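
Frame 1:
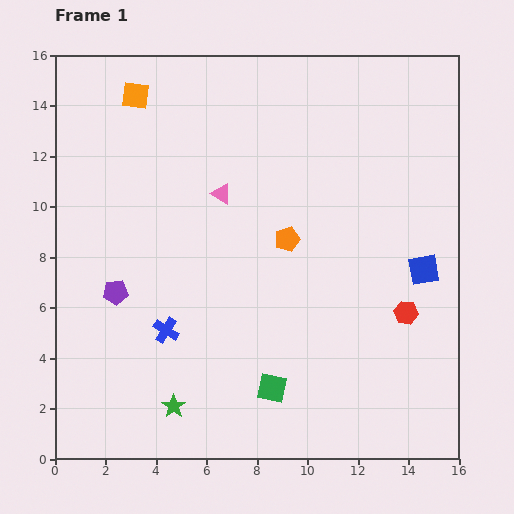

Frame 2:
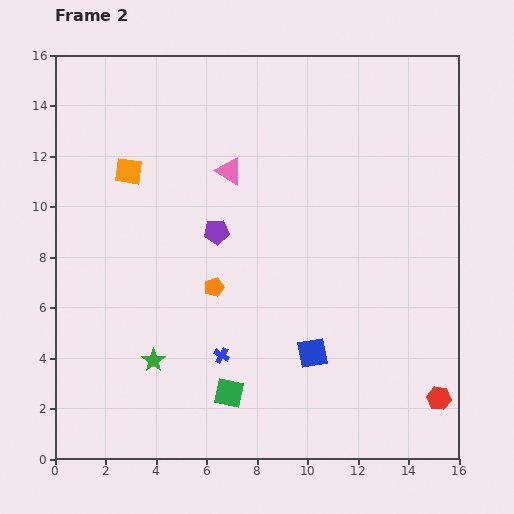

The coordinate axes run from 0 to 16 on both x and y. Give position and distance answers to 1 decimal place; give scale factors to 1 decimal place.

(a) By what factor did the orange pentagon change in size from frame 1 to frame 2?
0.8×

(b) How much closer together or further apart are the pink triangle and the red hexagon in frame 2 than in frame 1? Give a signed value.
+3.5

Distance in frame 1: 8.7. Distance in frame 2: 12.2.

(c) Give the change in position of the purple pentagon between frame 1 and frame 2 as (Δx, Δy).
(4.0, 2.4)

The purple pentagon was at (2.4, 6.6) in frame 1 and (6.4, 9.0) in frame 2.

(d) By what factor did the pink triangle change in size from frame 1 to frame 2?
1.4×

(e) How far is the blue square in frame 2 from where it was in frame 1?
5.5

The blue square moved from (14.6, 7.5) to (10.2, 4.2), a distance of √(4.4² + 3.3²) ≈ 5.5.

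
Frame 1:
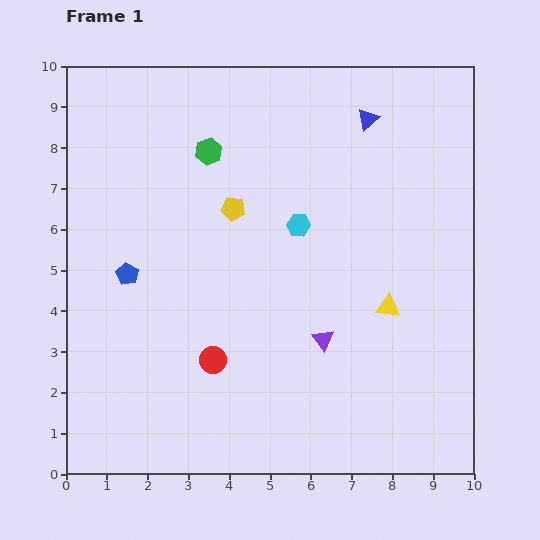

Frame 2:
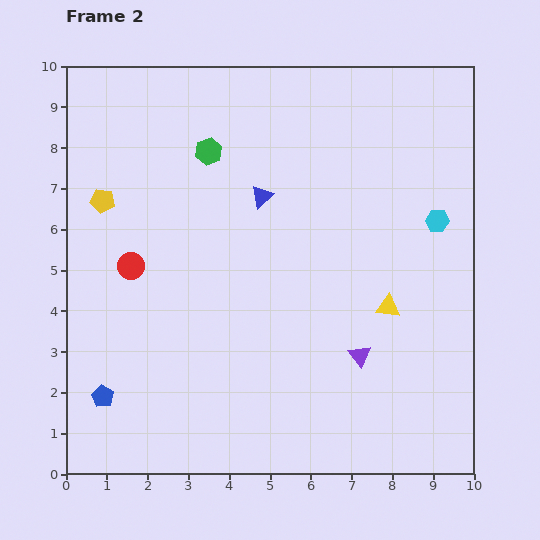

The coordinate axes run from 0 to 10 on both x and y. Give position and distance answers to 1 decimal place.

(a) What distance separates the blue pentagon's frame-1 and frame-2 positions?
3.1

The blue pentagon moved from (1.5, 4.9) to (0.9, 1.9), a distance of √(0.6² + 3.0²) ≈ 3.1.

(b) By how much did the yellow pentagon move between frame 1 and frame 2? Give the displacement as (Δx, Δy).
(-3.2, 0.2)

The yellow pentagon was at (4.1, 6.5) in frame 1 and (0.9, 6.7) in frame 2.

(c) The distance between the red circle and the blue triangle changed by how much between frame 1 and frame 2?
-3.4

Distance in frame 1: 7.0. Distance in frame 2: 3.6.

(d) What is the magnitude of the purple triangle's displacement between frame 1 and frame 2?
1.0

The purple triangle moved from (6.3, 3.3) to (7.2, 2.9), a distance of √(0.9² + 0.4²) ≈ 1.0.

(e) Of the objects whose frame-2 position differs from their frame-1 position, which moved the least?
the purple triangle

(moved 1.0)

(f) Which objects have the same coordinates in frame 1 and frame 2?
the yellow triangle, the green hexagon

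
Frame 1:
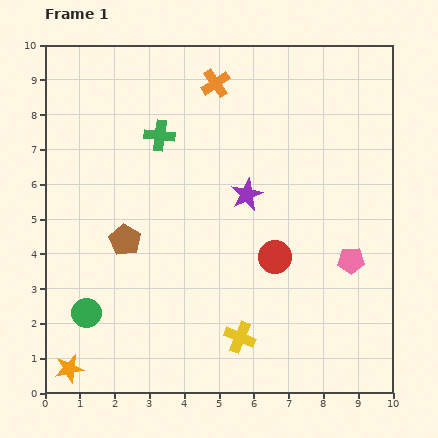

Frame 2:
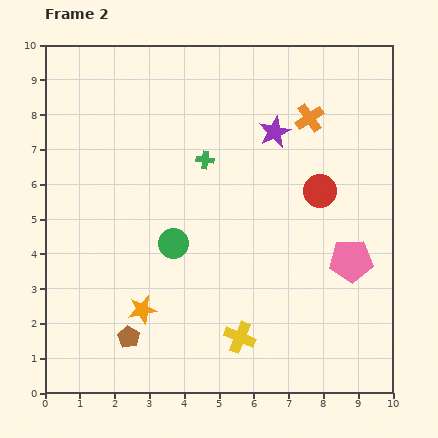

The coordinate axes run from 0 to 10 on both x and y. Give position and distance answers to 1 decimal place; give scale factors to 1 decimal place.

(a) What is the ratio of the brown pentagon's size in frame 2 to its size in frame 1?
0.7×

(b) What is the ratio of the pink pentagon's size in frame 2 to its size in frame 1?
1.6×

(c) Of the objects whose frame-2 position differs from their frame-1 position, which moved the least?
the green cross

(moved 1.5)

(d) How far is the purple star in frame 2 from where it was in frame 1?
2.0

The purple star moved from (5.8, 5.7) to (6.6, 7.5), a distance of √(0.8² + 1.8²) ≈ 2.0.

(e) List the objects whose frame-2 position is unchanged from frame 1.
the pink pentagon, the yellow cross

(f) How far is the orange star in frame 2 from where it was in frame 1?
2.7

The orange star moved from (0.7, 0.7) to (2.8, 2.4), a distance of √(2.1² + 1.7²) ≈ 2.7.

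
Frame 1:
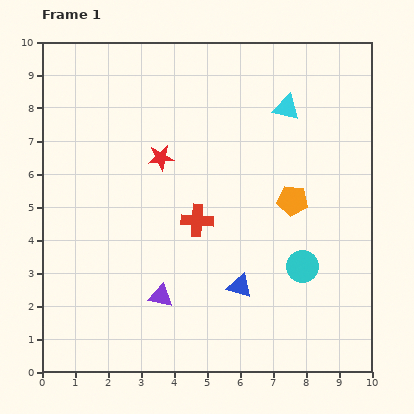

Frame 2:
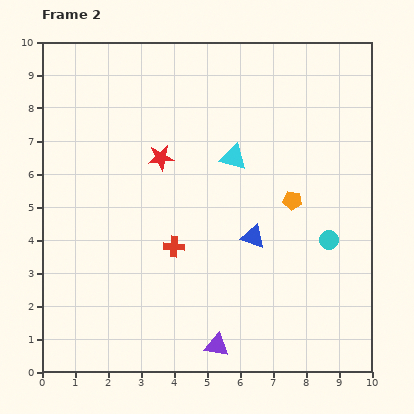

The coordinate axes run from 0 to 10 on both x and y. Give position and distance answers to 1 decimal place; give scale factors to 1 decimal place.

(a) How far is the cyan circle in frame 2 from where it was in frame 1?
1.1

The cyan circle moved from (7.9, 3.2) to (8.7, 4.0), a distance of √(0.8² + 0.8²) ≈ 1.1.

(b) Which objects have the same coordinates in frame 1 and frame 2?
the red star, the orange pentagon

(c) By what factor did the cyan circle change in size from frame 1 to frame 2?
0.6×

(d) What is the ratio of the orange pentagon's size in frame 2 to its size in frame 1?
0.6×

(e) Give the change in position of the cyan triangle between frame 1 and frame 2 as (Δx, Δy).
(-1.6, -1.5)

The cyan triangle was at (7.4, 8.0) in frame 1 and (5.8, 6.5) in frame 2.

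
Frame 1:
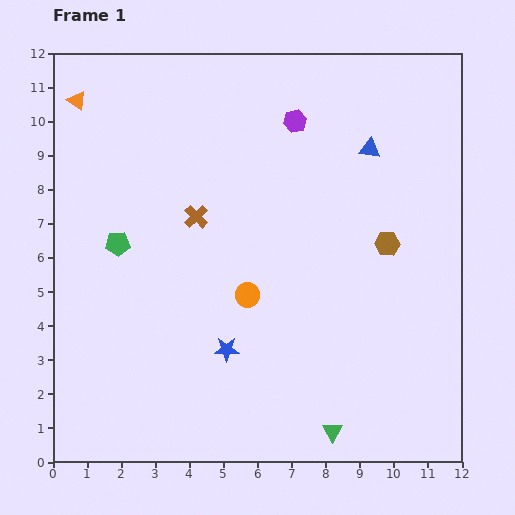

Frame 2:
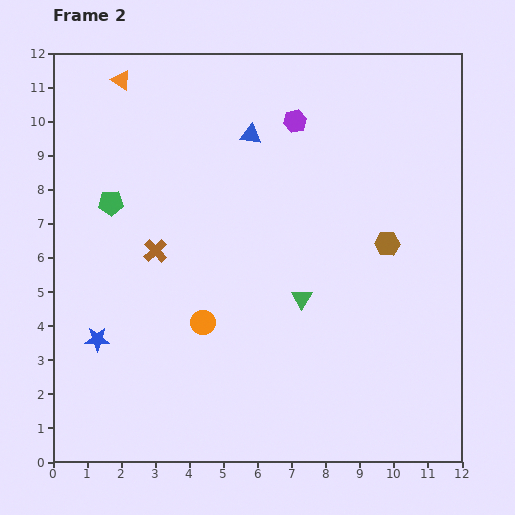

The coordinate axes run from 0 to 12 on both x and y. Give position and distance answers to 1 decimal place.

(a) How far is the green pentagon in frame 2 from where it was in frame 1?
1.2

The green pentagon moved from (1.9, 6.4) to (1.7, 7.6), a distance of √(0.2² + 1.2²) ≈ 1.2.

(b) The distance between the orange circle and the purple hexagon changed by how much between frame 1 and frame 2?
+1.2

Distance in frame 1: 5.3. Distance in frame 2: 6.5.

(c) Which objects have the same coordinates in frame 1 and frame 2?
the brown hexagon, the purple hexagon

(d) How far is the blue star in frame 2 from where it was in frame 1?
3.8

The blue star moved from (5.1, 3.3) to (1.3, 3.6), a distance of √(3.8² + 0.3²) ≈ 3.8.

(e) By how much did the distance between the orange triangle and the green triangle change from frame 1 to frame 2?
-4.0

Distance in frame 1: 12.3. Distance in frame 2: 8.3.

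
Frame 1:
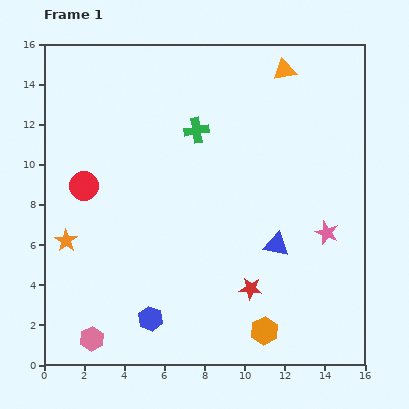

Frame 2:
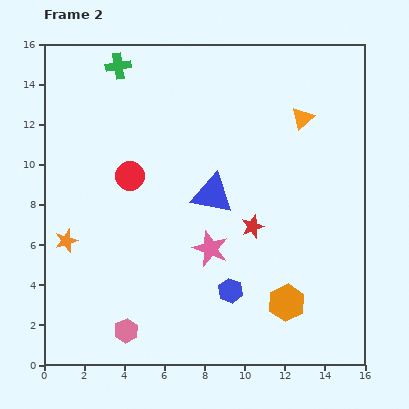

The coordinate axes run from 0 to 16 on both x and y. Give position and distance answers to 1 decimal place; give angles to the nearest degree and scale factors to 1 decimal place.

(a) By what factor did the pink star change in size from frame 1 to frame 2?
1.5×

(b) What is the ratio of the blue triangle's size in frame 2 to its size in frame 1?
1.7×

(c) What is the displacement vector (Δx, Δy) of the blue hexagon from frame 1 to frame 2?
(4.0, 1.4)

The blue hexagon was at (5.3, 2.3) in frame 1 and (9.3, 3.7) in frame 2.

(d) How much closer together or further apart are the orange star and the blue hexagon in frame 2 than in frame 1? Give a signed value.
+2.9

Distance in frame 1: 5.7. Distance in frame 2: 8.6.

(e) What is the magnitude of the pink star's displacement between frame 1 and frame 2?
5.9

The pink star moved from (14.1, 6.6) to (8.3, 5.8), a distance of √(5.8² + 0.8²) ≈ 5.9.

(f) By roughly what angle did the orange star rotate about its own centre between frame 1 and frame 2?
20° clockwise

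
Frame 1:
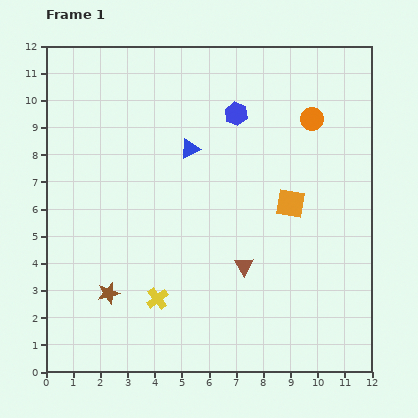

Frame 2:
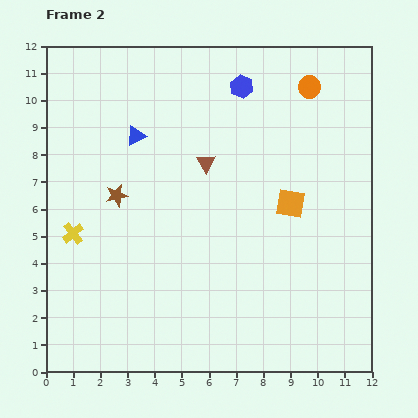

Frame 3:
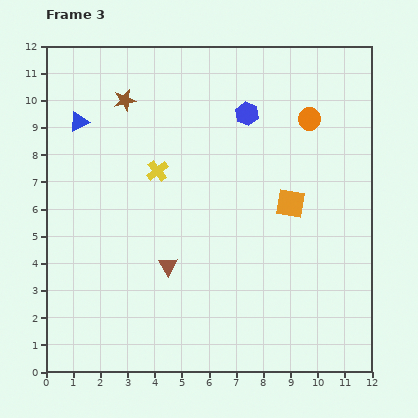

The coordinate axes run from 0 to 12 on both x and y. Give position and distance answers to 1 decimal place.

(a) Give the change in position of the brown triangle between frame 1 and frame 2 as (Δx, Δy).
(-1.4, 3.8)

The brown triangle was at (7.3, 3.9) in frame 1 and (5.9, 7.7) in frame 2.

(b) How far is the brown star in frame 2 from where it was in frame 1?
3.6

The brown star moved from (2.3, 2.9) to (2.6, 6.5), a distance of √(0.3² + 3.6²) ≈ 3.6.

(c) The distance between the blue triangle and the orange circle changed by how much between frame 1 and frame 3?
+3.9

Distance in frame 1: 4.6. Distance in frame 3: 8.5.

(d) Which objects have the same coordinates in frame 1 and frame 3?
the orange square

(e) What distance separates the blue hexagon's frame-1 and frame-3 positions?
0.4

The blue hexagon moved from (7.0, 9.5) to (7.4, 9.5), a distance of √(0.4² + 0.0²) ≈ 0.4.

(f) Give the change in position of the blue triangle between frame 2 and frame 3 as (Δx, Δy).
(-2.1, 0.5)

The blue triangle was at (3.3, 8.7) in frame 2 and (1.2, 9.2) in frame 3.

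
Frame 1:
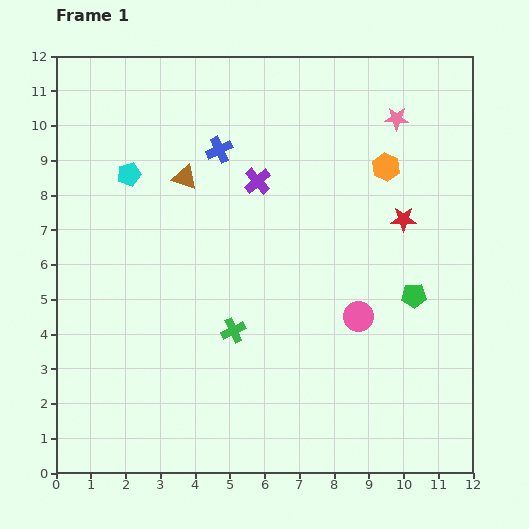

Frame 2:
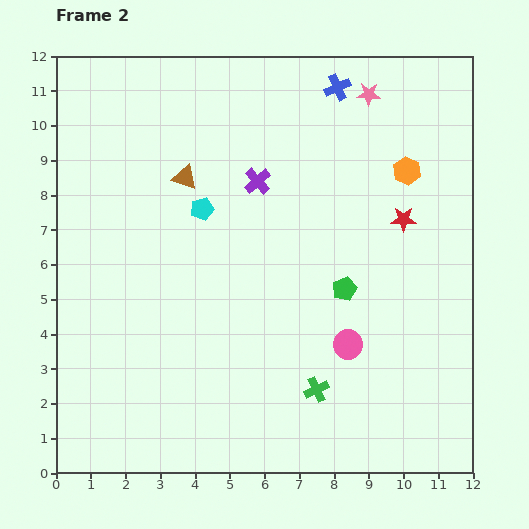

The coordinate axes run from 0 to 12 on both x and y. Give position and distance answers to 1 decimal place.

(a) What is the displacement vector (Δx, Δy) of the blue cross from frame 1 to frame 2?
(3.4, 1.8)

The blue cross was at (4.7, 9.3) in frame 1 and (8.1, 11.1) in frame 2.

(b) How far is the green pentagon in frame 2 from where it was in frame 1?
2.0

The green pentagon moved from (10.3, 5.1) to (8.3, 5.3), a distance of √(2.0² + 0.2²) ≈ 2.0.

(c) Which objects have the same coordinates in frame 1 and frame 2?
the brown triangle, the purple cross, the red star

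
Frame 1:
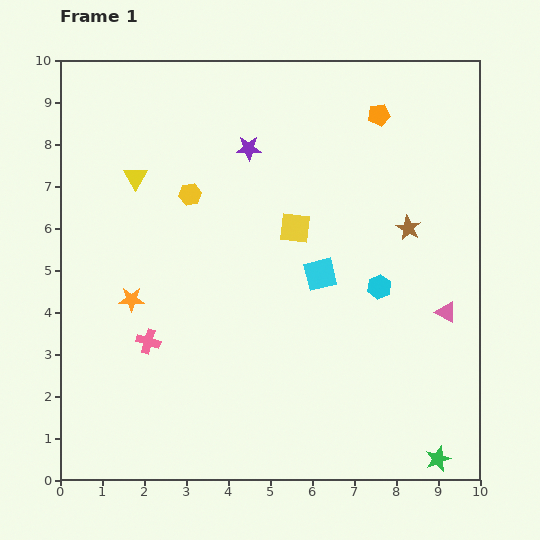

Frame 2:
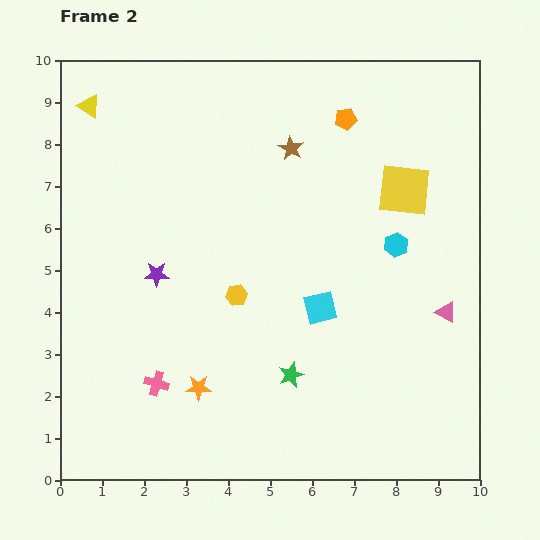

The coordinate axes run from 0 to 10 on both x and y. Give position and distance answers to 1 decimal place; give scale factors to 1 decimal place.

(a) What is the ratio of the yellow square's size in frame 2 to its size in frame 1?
1.7×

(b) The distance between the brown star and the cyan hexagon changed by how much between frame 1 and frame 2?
+1.8

Distance in frame 1: 1.6. Distance in frame 2: 3.4.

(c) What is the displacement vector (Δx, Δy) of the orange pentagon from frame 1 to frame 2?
(-0.8, -0.1)

The orange pentagon was at (7.6, 8.7) in frame 1 and (6.8, 8.6) in frame 2.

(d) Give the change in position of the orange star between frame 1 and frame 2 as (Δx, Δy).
(1.6, -2.1)

The orange star was at (1.7, 4.3) in frame 1 and (3.3, 2.2) in frame 2.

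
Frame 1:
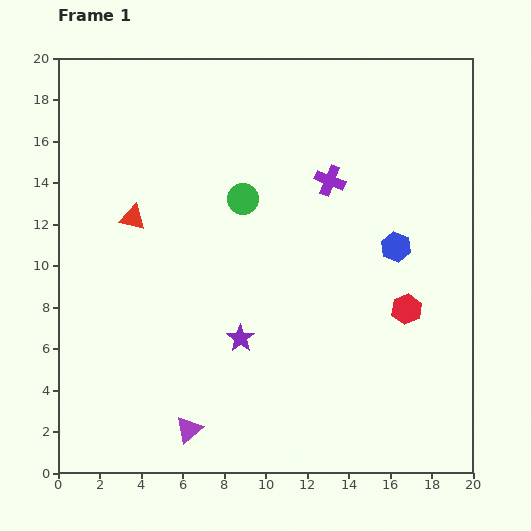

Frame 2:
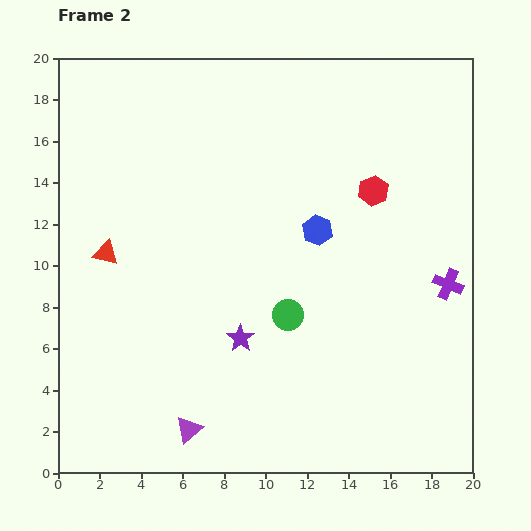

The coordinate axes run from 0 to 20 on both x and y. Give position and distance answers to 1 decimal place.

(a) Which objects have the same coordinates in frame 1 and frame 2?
the purple star, the purple triangle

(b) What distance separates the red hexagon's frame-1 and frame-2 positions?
5.9

The red hexagon moved from (16.8, 7.9) to (15.2, 13.6), a distance of √(1.6² + 5.7²) ≈ 5.9.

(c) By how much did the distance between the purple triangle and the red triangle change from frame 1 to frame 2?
-1.2

Distance in frame 1: 10.6. Distance in frame 2: 9.4.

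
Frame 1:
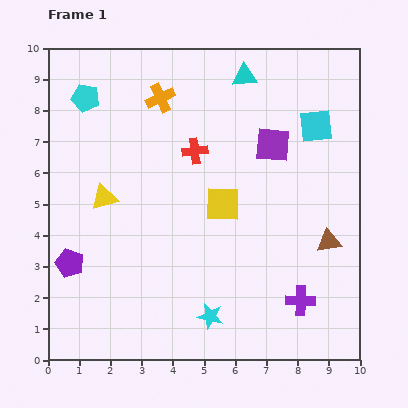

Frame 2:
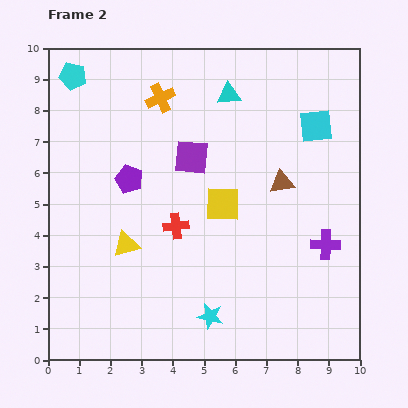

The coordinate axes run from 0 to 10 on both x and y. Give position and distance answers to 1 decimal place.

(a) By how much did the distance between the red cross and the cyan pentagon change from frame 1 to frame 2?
+1.9

Distance in frame 1: 3.9. Distance in frame 2: 5.8.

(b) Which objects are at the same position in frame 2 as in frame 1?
the cyan star, the orange cross, the yellow square, the cyan square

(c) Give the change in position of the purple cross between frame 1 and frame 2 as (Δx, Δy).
(0.8, 1.8)

The purple cross was at (8.1, 1.9) in frame 1 and (8.9, 3.7) in frame 2.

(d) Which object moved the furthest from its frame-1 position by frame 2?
the purple pentagon

(moved 3.3; next 2.6)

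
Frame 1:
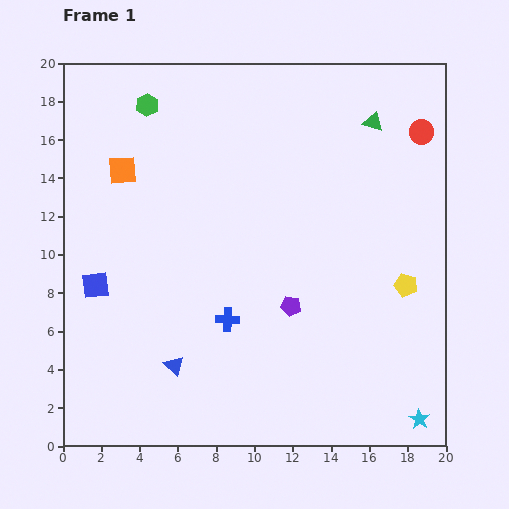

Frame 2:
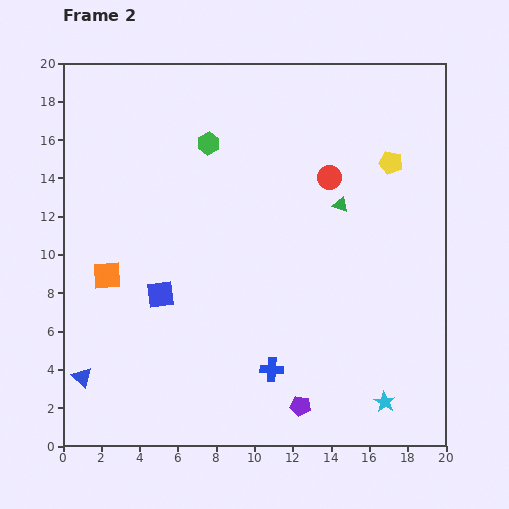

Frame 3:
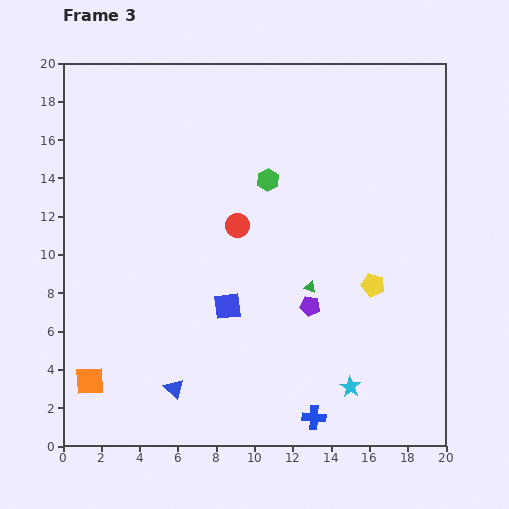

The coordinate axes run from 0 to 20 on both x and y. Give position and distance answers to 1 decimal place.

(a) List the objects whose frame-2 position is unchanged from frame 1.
none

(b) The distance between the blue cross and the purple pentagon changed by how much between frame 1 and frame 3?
+2.4

Distance in frame 1: 3.4. Distance in frame 3: 5.8.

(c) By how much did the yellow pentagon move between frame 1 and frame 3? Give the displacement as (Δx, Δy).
(-1.7, 0.0)

The yellow pentagon was at (17.9, 8.4) in frame 1 and (16.2, 8.4) in frame 3.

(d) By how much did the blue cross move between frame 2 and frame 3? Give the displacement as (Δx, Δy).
(2.2, -2.5)

The blue cross was at (10.9, 4.0) in frame 2 and (13.1, 1.5) in frame 3.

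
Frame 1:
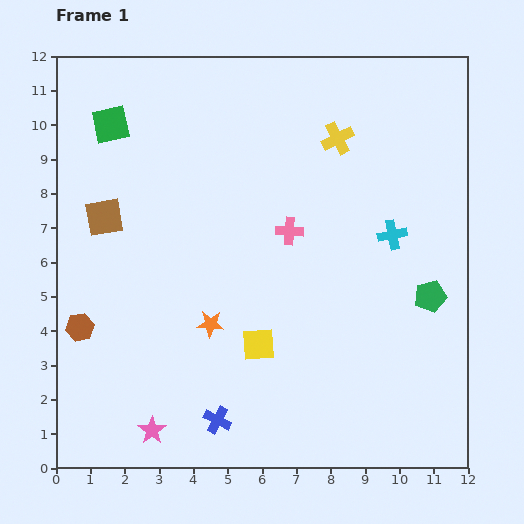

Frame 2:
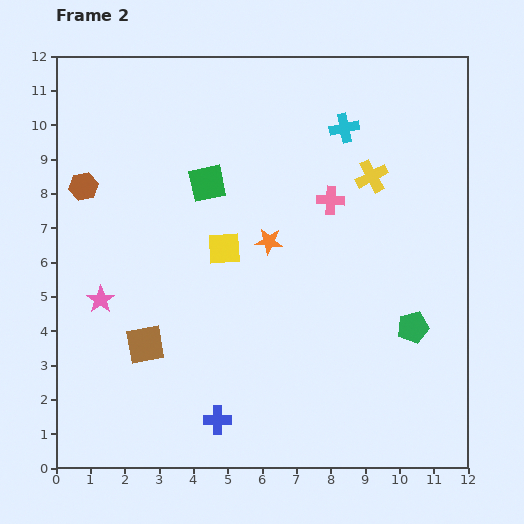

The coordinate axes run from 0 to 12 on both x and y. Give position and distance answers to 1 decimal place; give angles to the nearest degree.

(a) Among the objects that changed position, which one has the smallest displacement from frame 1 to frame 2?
the green pentagon

(moved 1.0)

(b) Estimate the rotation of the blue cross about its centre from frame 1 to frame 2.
27° counter-clockwise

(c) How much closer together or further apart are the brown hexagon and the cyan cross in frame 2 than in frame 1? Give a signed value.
-1.7

Distance in frame 1: 9.5. Distance in frame 2: 7.8.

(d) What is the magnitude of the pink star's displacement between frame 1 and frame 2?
4.1

The pink star moved from (2.8, 1.1) to (1.3, 4.9), a distance of √(1.5² + 3.8²) ≈ 4.1.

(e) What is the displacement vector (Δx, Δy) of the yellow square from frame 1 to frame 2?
(-1.0, 2.8)

The yellow square was at (5.9, 3.6) in frame 1 and (4.9, 6.4) in frame 2.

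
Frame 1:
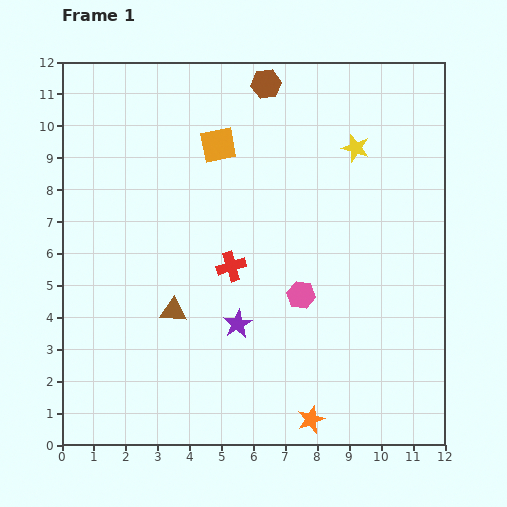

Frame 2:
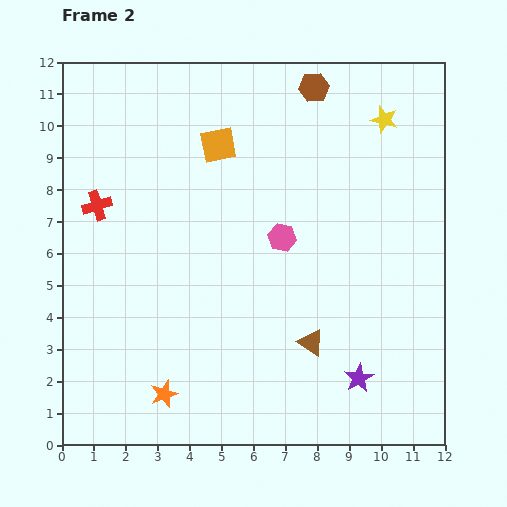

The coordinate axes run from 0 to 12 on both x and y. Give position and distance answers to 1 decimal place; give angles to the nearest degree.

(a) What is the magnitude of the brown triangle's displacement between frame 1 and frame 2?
4.4

The brown triangle moved from (3.5, 4.2) to (7.8, 3.2), a distance of √(4.3² + 1.0²) ≈ 4.4.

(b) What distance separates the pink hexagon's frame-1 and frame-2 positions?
1.9

The pink hexagon moved from (7.5, 4.7) to (6.9, 6.5), a distance of √(0.6² + 1.8²) ≈ 1.9.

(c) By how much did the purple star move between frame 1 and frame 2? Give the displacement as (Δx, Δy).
(3.8, -1.7)

The purple star was at (5.5, 3.8) in frame 1 and (9.3, 2.1) in frame 2.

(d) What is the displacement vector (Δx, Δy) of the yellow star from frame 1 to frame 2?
(0.9, 0.9)

The yellow star was at (9.2, 9.3) in frame 1 and (10.1, 10.2) in frame 2.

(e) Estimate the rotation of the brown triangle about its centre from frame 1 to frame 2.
29° clockwise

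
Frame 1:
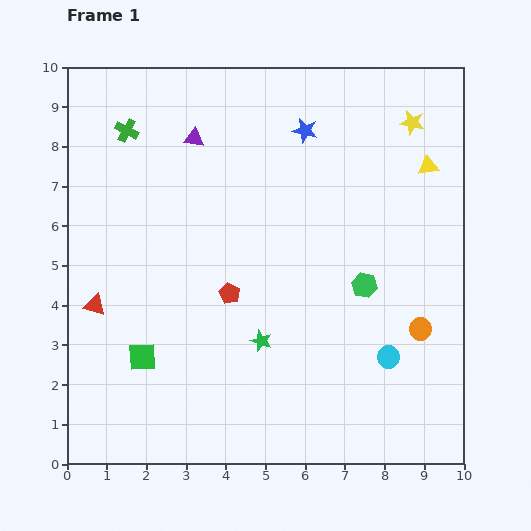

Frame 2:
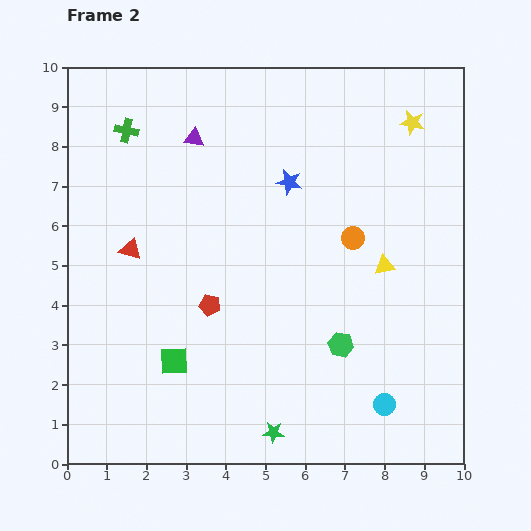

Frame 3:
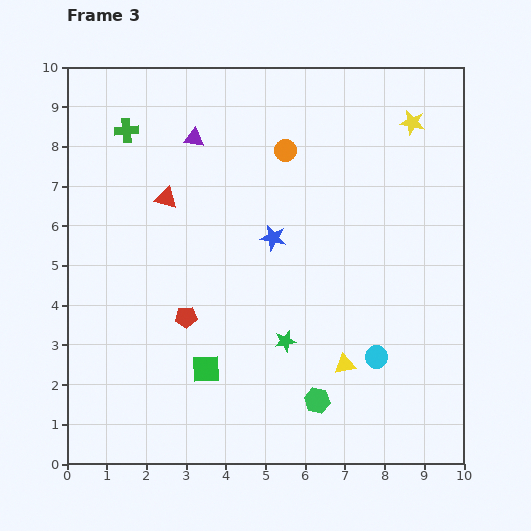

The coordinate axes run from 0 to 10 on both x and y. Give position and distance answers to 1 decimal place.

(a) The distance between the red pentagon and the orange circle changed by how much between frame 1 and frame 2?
-0.9

Distance in frame 1: 4.9. Distance in frame 2: 4.0.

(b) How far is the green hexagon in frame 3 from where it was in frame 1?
3.1

The green hexagon moved from (7.5, 4.5) to (6.3, 1.6), a distance of √(1.2² + 2.9²) ≈ 3.1.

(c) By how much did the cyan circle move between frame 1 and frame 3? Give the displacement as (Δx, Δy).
(-0.3, 0.0)

The cyan circle was at (8.1, 2.7) in frame 1 and (7.8, 2.7) in frame 3.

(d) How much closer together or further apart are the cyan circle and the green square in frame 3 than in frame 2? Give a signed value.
-1.1

Distance in frame 2: 5.4. Distance in frame 3: 4.3.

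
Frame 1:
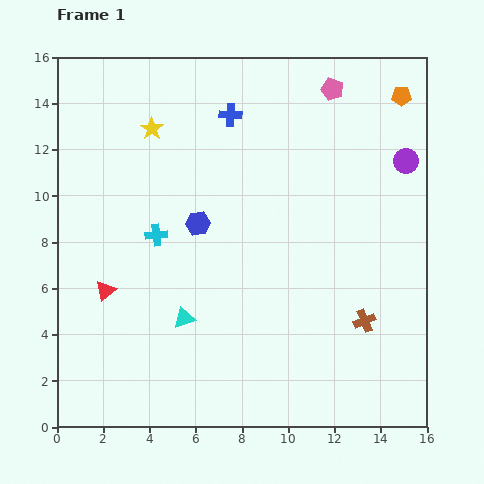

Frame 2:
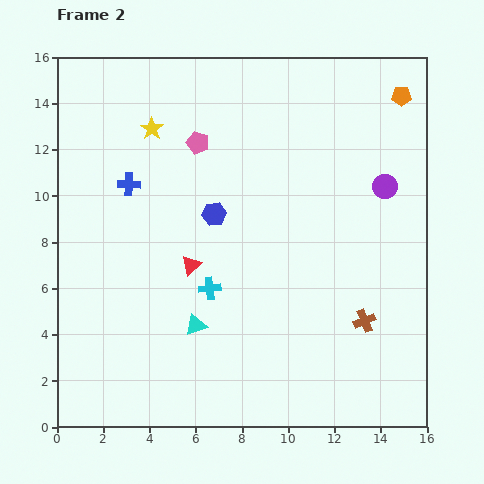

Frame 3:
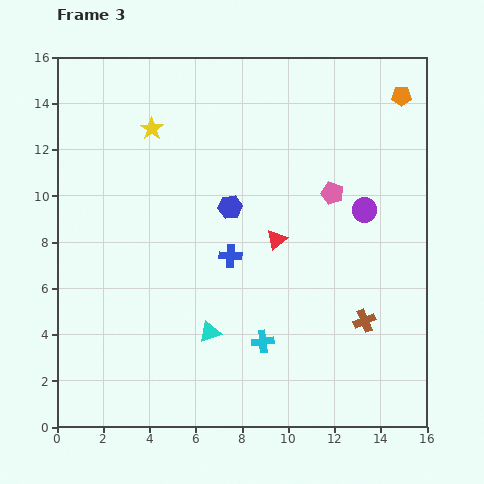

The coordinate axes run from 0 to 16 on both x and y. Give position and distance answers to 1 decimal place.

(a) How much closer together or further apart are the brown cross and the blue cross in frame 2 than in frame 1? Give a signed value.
+1.2

Distance in frame 1: 10.6. Distance in frame 2: 11.8.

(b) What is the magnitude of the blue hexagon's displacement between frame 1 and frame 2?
0.8

The blue hexagon moved from (6.1, 8.8) to (6.8, 9.2), a distance of √(0.7² + 0.4²) ≈ 0.8.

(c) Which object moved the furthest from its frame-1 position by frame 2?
the pink pentagon

(moved 6.2; next 5.3)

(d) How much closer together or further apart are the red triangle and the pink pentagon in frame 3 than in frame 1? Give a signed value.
-10.0

Distance in frame 1: 13.1. Distance in frame 3: 3.1.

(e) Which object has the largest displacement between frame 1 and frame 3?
the red triangle

(moved 7.7; next 6.5)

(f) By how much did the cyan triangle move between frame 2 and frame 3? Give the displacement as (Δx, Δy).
(0.6, -0.3)

The cyan triangle was at (6.0, 4.4) in frame 2 and (6.6, 4.1) in frame 3.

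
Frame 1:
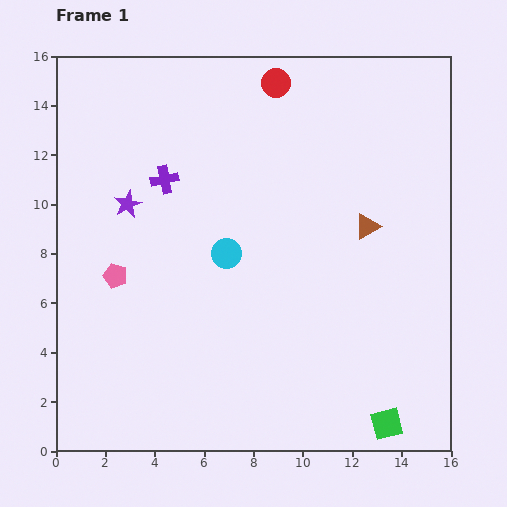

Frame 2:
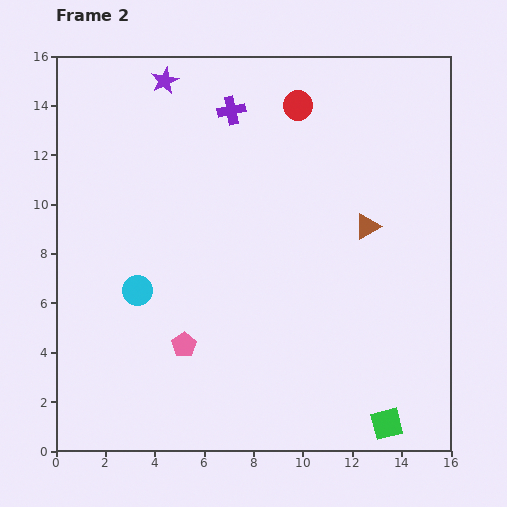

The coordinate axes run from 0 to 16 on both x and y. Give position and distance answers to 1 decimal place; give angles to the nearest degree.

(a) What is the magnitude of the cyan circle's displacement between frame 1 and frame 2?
3.9

The cyan circle moved from (6.9, 8.0) to (3.3, 6.5), a distance of √(3.6² + 1.5²) ≈ 3.9.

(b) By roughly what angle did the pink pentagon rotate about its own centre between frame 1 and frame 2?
20° clockwise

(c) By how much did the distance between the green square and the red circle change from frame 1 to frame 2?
-1.1

Distance in frame 1: 14.5. Distance in frame 2: 13.4.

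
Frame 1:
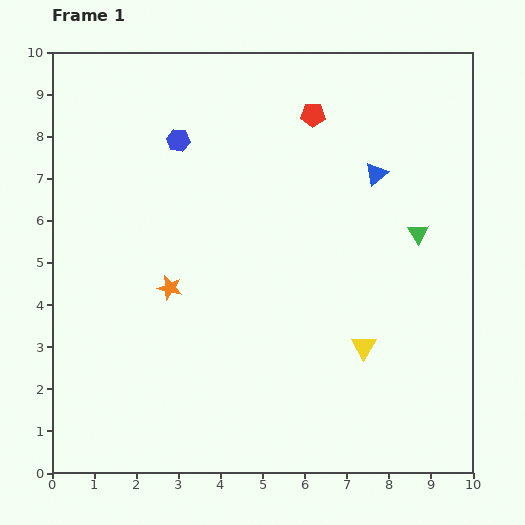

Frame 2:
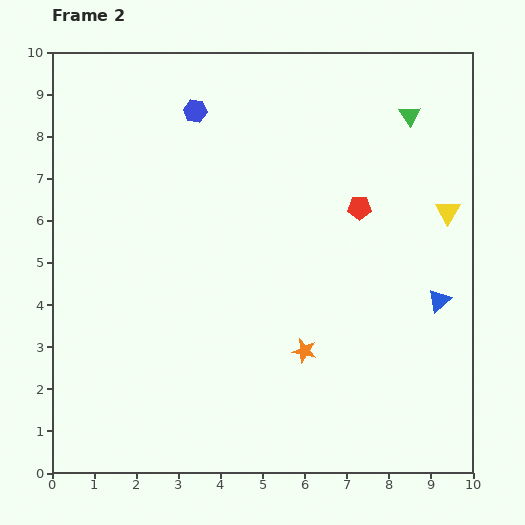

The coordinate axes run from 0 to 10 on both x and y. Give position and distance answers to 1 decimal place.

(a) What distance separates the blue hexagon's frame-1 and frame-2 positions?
0.8

The blue hexagon moved from (3.0, 7.9) to (3.4, 8.6), a distance of √(0.4² + 0.7²) ≈ 0.8.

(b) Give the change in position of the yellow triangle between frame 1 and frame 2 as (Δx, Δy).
(2.0, 3.2)

The yellow triangle was at (7.4, 3.0) in frame 1 and (9.4, 6.2) in frame 2.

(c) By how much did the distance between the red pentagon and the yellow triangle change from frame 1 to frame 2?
-3.5

Distance in frame 1: 5.6. Distance in frame 2: 2.1.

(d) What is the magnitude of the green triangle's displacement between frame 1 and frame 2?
2.8

The green triangle moved from (8.7, 5.7) to (8.5, 8.5), a distance of √(0.2² + 2.8²) ≈ 2.8.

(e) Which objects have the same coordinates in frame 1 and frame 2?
none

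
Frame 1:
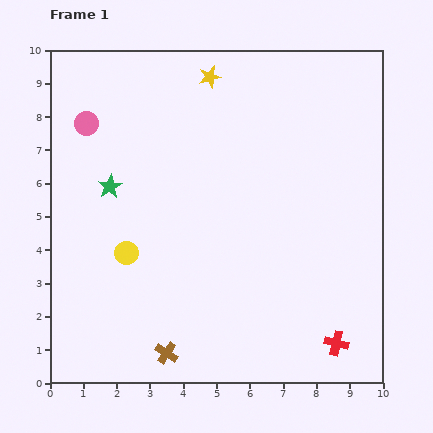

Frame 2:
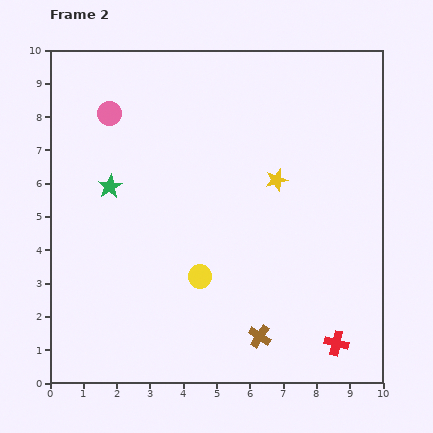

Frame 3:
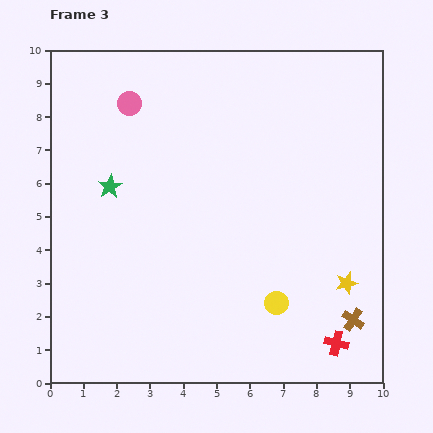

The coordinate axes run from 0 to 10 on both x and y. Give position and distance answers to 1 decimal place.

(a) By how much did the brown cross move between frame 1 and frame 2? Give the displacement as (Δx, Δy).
(2.8, 0.5)

The brown cross was at (3.5, 0.9) in frame 1 and (6.3, 1.4) in frame 2.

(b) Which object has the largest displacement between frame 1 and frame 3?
the yellow star

(moved 7.4; next 5.7)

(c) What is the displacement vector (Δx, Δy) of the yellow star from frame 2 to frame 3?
(2.1, -3.1)

The yellow star was at (6.8, 6.1) in frame 2 and (8.9, 3.0) in frame 3.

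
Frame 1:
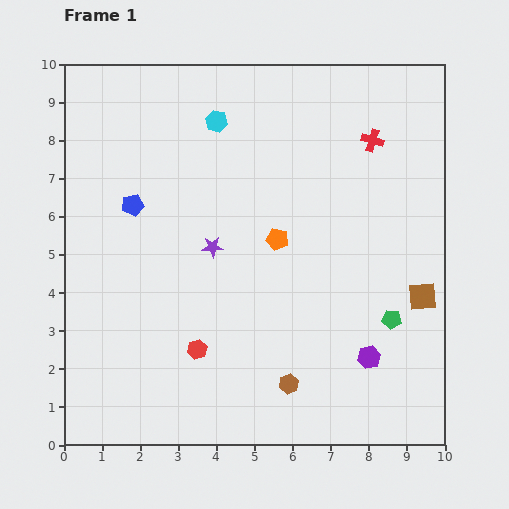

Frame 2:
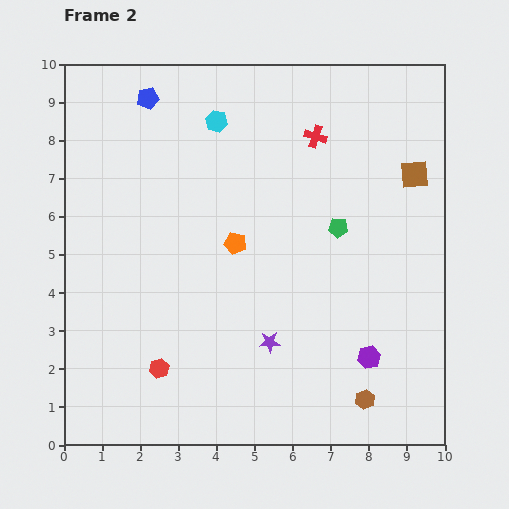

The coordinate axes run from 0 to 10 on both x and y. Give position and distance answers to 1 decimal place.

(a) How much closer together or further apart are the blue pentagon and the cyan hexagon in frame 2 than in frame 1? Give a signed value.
-1.2

Distance in frame 1: 3.1. Distance in frame 2: 1.9.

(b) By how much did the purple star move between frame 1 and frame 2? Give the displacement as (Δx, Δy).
(1.5, -2.5)

The purple star was at (3.9, 5.2) in frame 1 and (5.4, 2.7) in frame 2.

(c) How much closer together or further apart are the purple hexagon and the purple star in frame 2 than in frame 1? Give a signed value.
-2.4

Distance in frame 1: 5.0. Distance in frame 2: 2.6.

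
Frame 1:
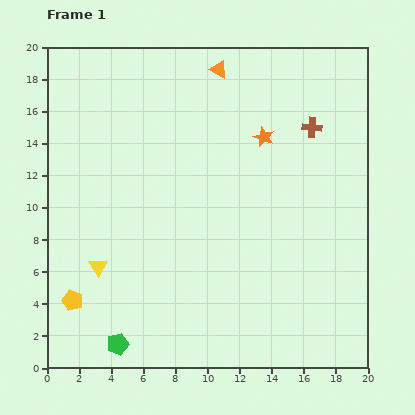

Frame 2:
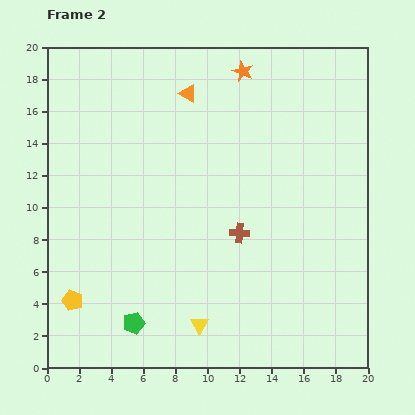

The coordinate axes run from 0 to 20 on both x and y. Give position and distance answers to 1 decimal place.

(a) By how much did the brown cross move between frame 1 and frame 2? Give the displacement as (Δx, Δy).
(-4.5, -6.6)

The brown cross was at (16.5, 15.0) in frame 1 and (12.0, 8.4) in frame 2.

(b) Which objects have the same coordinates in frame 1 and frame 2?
the yellow pentagon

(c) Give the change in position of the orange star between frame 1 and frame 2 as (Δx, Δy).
(-1.3, 4.1)

The orange star was at (13.5, 14.4) in frame 1 and (12.2, 18.5) in frame 2.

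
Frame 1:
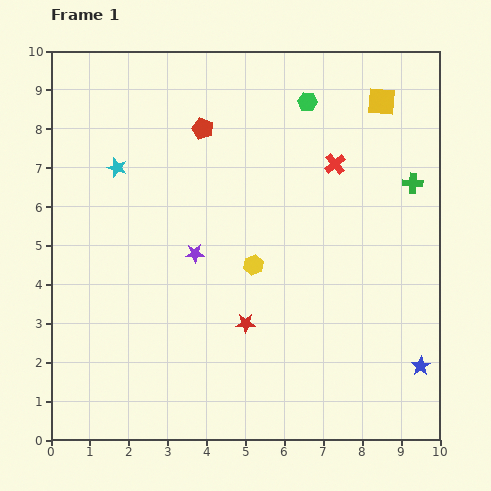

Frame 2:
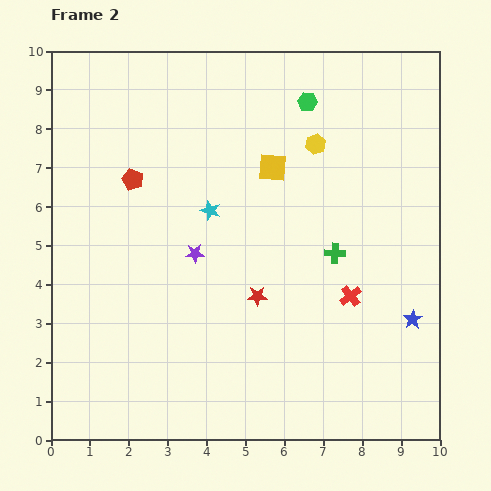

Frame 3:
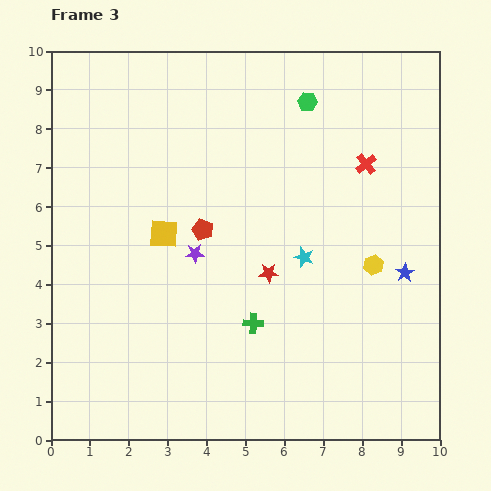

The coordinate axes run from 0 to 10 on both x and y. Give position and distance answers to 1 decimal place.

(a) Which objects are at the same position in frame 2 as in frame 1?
the green hexagon, the purple star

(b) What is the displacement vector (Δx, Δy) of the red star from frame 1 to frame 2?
(0.3, 0.7)

The red star was at (5.0, 3.0) in frame 1 and (5.3, 3.7) in frame 2.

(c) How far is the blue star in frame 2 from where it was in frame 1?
1.2

The blue star moved from (9.5, 1.9) to (9.3, 3.1), a distance of √(0.2² + 1.2²) ≈ 1.2.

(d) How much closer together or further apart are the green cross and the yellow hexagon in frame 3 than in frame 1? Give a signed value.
-1.2

Distance in frame 1: 4.6. Distance in frame 3: 3.4.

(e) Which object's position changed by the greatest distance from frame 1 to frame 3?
the yellow square

(moved 6.6; next 5.5)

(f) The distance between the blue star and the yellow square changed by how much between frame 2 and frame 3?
+1.0

Distance in frame 2: 5.3. Distance in frame 3: 6.3.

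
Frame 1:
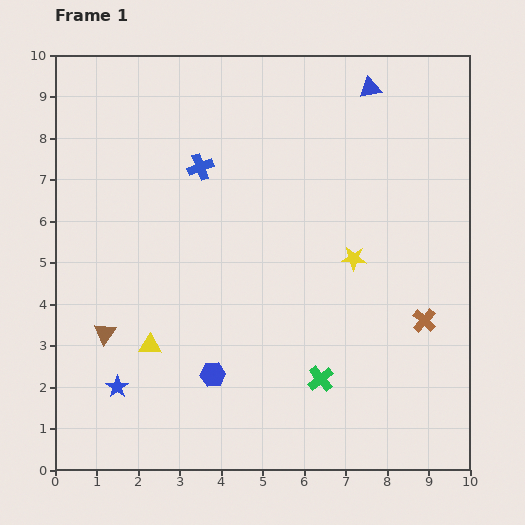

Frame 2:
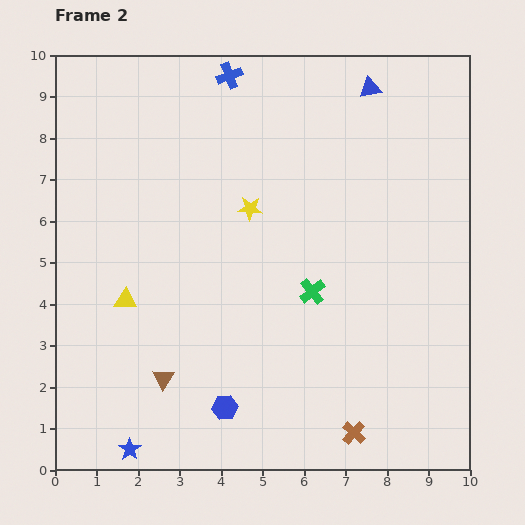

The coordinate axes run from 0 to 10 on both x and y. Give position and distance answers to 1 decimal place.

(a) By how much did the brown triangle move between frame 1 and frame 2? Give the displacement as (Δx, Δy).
(1.4, -1.1)

The brown triangle was at (1.2, 3.3) in frame 1 and (2.6, 2.2) in frame 2.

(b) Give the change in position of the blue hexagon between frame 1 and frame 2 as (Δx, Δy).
(0.3, -0.8)

The blue hexagon was at (3.8, 2.3) in frame 1 and (4.1, 1.5) in frame 2.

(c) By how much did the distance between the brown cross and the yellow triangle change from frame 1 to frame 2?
-0.2

Distance in frame 1: 6.6. Distance in frame 2: 6.4.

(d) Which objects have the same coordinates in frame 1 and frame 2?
the blue triangle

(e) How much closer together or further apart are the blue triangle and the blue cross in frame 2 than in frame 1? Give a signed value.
-1.1

Distance in frame 1: 4.5. Distance in frame 2: 3.4.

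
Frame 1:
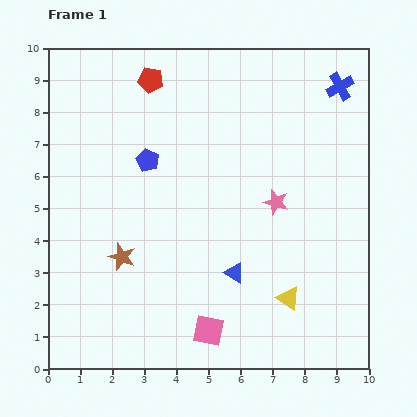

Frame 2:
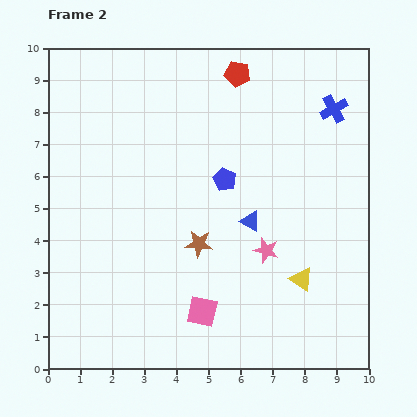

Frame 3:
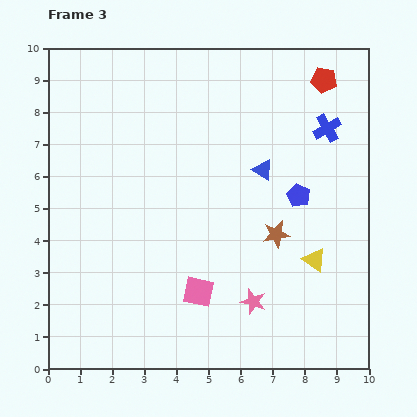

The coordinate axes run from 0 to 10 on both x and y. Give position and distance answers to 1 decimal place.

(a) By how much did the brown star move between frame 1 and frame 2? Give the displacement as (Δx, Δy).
(2.4, 0.4)

The brown star was at (2.3, 3.5) in frame 1 and (4.7, 3.9) in frame 2.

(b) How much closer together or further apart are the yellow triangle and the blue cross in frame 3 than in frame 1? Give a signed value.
-2.7

Distance in frame 1: 6.8. Distance in frame 3: 4.1.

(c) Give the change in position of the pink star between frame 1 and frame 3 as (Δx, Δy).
(-0.7, -3.1)

The pink star was at (7.1, 5.2) in frame 1 and (6.4, 2.1) in frame 3.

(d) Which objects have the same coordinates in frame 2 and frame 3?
none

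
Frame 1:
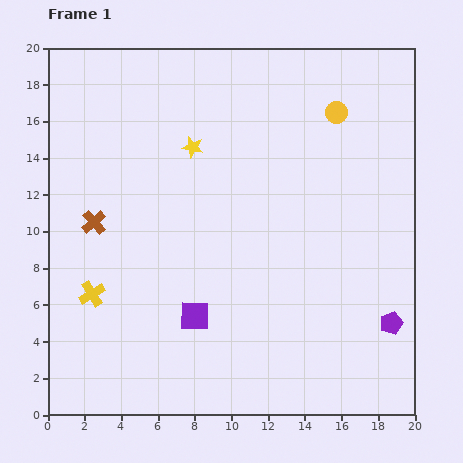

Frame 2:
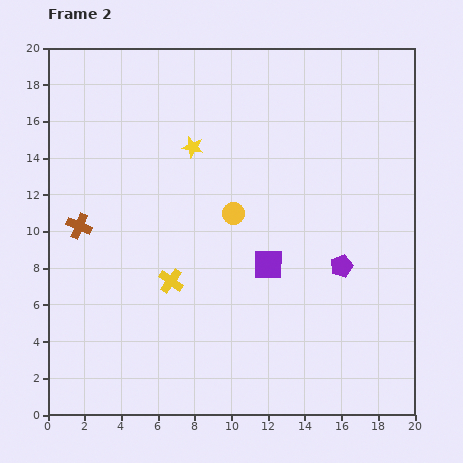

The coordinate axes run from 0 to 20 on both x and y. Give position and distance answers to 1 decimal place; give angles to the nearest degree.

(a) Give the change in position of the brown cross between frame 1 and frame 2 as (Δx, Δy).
(-0.8, -0.2)

The brown cross was at (2.5, 10.5) in frame 1 and (1.7, 10.3) in frame 2.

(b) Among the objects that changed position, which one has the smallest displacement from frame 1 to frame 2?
the brown cross

(moved 0.8)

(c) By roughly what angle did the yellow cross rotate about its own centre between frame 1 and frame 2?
22° counter-clockwise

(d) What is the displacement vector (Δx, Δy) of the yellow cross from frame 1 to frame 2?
(4.3, 0.7)

The yellow cross was at (2.4, 6.6) in frame 1 and (6.7, 7.3) in frame 2.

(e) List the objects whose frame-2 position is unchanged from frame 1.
the yellow star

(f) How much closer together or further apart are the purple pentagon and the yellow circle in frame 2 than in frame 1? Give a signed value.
-5.3

Distance in frame 1: 11.9. Distance in frame 2: 6.6.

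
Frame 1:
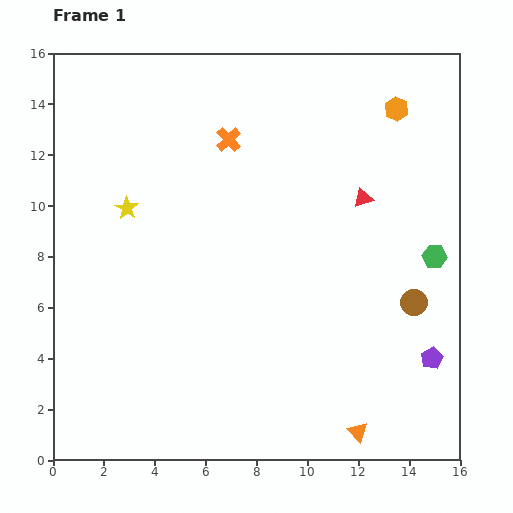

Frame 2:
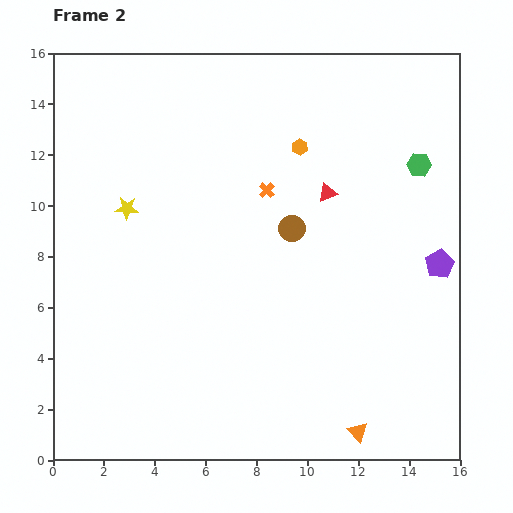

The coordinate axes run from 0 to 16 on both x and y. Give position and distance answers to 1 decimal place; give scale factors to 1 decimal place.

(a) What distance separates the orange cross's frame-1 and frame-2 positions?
2.5

The orange cross moved from (6.9, 12.6) to (8.4, 10.6), a distance of √(1.5² + 2.0²) ≈ 2.5.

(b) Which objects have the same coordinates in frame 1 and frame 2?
the orange triangle, the yellow star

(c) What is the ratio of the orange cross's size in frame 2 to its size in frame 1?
0.6×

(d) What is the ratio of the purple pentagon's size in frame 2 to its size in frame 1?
1.3×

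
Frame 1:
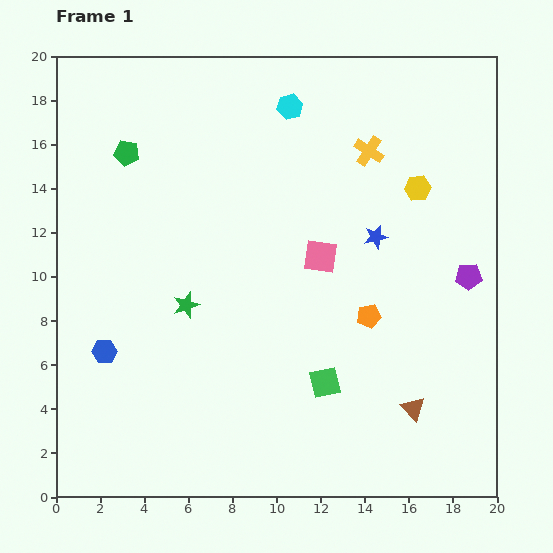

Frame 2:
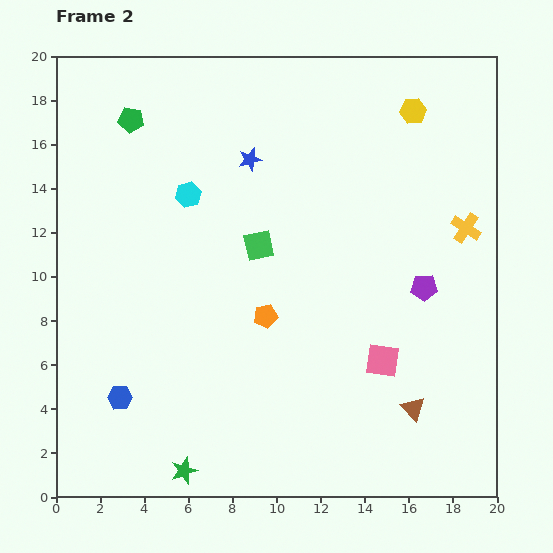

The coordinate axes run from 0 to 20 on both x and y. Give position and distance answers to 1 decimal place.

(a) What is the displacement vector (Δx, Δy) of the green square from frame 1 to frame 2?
(-3.0, 6.2)

The green square was at (12.2, 5.2) in frame 1 and (9.2, 11.4) in frame 2.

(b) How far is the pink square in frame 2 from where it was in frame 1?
5.5

The pink square moved from (12.0, 10.9) to (14.8, 6.2), a distance of √(2.8² + 4.7²) ≈ 5.5.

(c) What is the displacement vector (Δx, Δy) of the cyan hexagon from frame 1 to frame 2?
(-4.6, -4.0)

The cyan hexagon was at (10.6, 17.7) in frame 1 and (6.0, 13.7) in frame 2.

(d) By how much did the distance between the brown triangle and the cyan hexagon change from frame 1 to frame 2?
-0.7

Distance in frame 1: 14.8. Distance in frame 2: 14.1.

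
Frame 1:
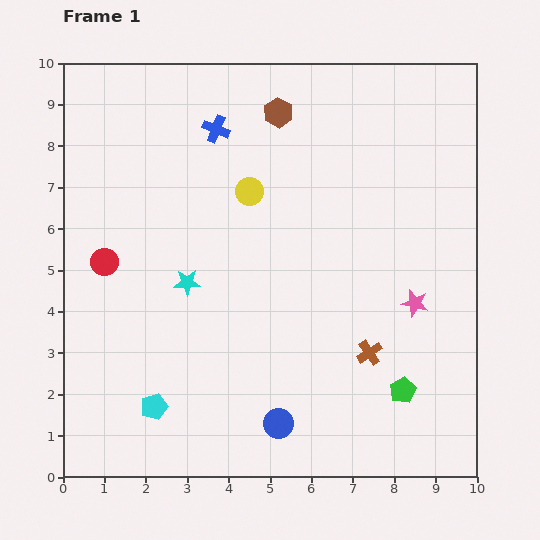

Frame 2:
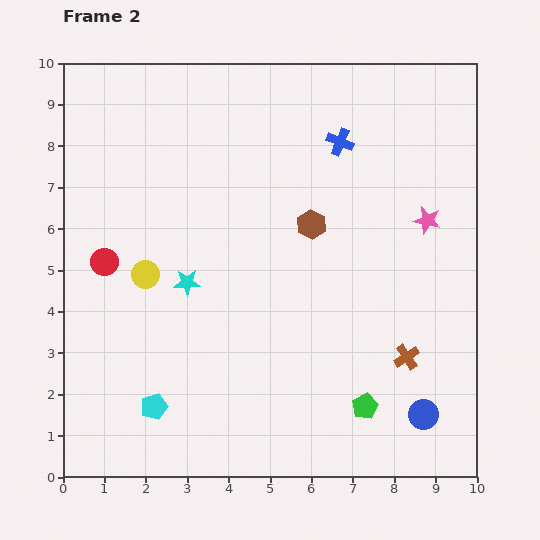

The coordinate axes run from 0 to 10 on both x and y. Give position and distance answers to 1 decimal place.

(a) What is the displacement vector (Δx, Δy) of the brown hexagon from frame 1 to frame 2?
(0.8, -2.7)

The brown hexagon was at (5.2, 8.8) in frame 1 and (6.0, 6.1) in frame 2.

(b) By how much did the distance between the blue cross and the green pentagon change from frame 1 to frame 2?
-1.3

Distance in frame 1: 7.7. Distance in frame 2: 6.4.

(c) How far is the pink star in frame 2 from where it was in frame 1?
2.0

The pink star moved from (8.5, 4.2) to (8.8, 6.2), a distance of √(0.3² + 2.0²) ≈ 2.0.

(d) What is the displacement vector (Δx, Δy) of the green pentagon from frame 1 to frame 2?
(-0.9, -0.4)

The green pentagon was at (8.2, 2.1) in frame 1 and (7.3, 1.7) in frame 2.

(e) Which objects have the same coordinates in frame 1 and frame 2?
the cyan star, the cyan pentagon, the red circle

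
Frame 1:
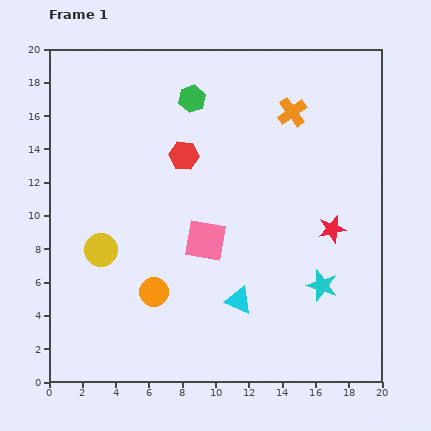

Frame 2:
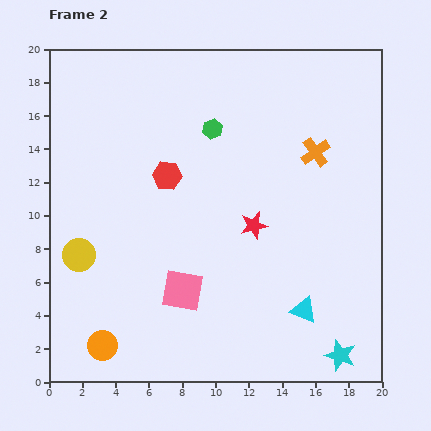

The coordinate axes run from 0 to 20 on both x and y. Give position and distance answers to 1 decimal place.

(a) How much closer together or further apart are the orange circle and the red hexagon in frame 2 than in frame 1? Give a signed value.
+2.5

Distance in frame 1: 8.4. Distance in frame 2: 10.9.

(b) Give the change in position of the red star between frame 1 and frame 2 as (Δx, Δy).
(-4.7, 0.2)

The red star was at (17.0, 9.2) in frame 1 and (12.3, 9.4) in frame 2.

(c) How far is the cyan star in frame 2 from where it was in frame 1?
4.3

The cyan star moved from (16.4, 5.8) to (17.5, 1.6), a distance of √(1.1² + 4.2²) ≈ 4.3.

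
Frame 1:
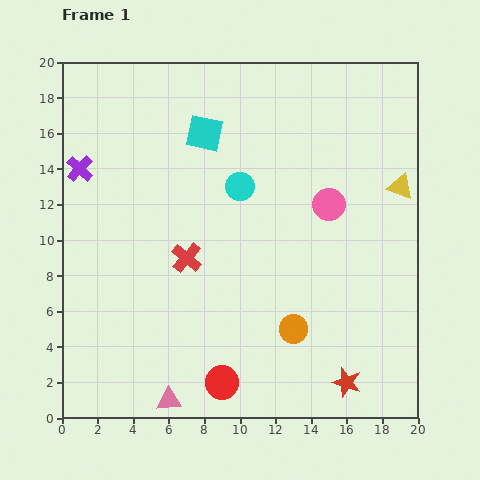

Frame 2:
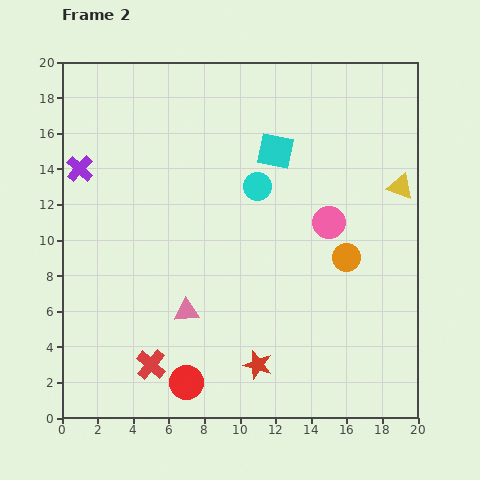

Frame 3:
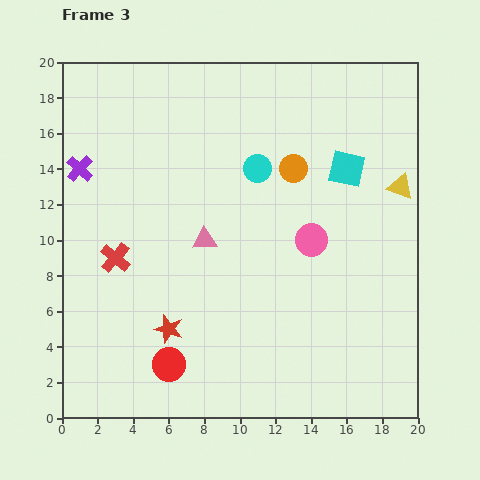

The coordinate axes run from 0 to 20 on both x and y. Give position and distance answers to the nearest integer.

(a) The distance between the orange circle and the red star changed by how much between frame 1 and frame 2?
+4

Distance in frame 1: 4. Distance in frame 2: 8.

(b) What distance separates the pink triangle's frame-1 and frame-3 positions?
9

The pink triangle moved from (6, 1) to (8, 10), a distance of √(2² + 9²) ≈ 9.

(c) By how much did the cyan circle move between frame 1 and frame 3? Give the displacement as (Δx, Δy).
(1, 1)

The cyan circle was at (10, 13) in frame 1 and (11, 14) in frame 3.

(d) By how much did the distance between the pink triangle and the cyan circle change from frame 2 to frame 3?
-3

Distance in frame 2: 8. Distance in frame 3: 5.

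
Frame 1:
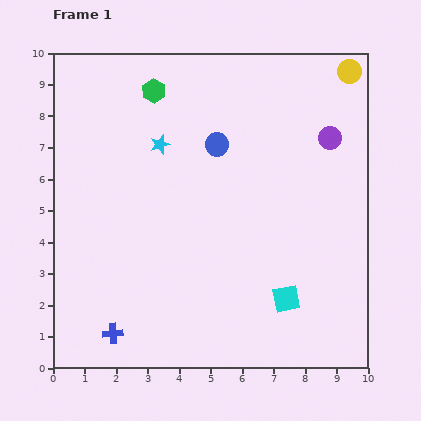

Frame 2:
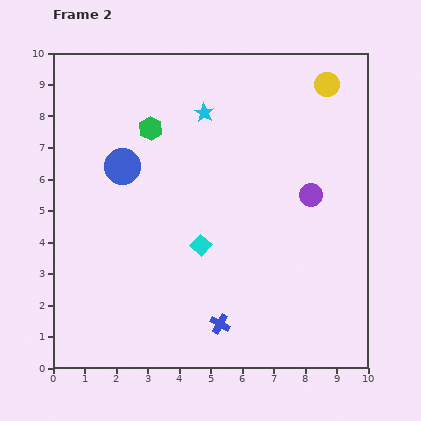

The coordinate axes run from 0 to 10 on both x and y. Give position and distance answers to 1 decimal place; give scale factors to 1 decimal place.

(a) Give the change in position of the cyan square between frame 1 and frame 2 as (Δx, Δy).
(-2.7, 1.7)

The cyan square was at (7.4, 2.2) in frame 1 and (4.7, 3.9) in frame 2.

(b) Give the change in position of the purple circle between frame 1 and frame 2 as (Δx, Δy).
(-0.6, -1.8)

The purple circle was at (8.8, 7.3) in frame 1 and (8.2, 5.5) in frame 2.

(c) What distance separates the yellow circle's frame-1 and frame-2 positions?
0.8

The yellow circle moved from (9.4, 9.4) to (8.7, 9.0), a distance of √(0.7² + 0.4²) ≈ 0.8.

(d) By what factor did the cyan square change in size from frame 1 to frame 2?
0.7×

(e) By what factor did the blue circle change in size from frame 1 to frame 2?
1.5×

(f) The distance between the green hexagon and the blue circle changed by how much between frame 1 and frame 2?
-1.1

Distance in frame 1: 2.6. Distance in frame 2: 1.5.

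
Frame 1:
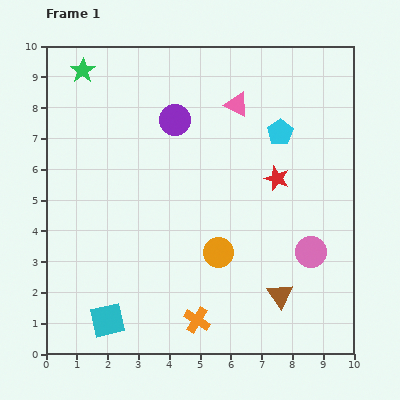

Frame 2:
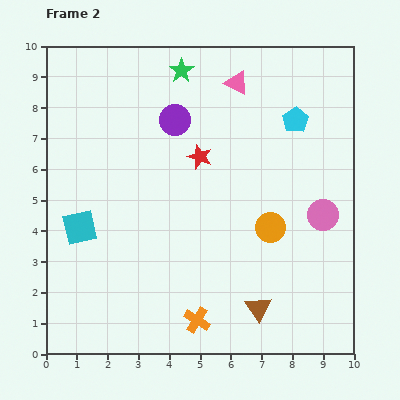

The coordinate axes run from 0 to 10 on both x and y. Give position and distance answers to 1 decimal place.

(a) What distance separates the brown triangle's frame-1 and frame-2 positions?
0.8

The brown triangle moved from (7.6, 1.9) to (6.9, 1.5), a distance of √(0.7² + 0.4²) ≈ 0.8.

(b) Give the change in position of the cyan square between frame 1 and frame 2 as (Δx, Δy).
(-0.9, 3.0)

The cyan square was at (2.0, 1.1) in frame 1 and (1.1, 4.1) in frame 2.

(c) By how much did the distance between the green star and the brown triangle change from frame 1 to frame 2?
-1.6

Distance in frame 1: 9.7. Distance in frame 2: 8.1.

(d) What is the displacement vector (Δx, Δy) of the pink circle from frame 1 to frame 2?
(0.4, 1.2)

The pink circle was at (8.6, 3.3) in frame 1 and (9.0, 4.5) in frame 2.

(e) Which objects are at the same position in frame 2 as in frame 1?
the purple circle, the orange cross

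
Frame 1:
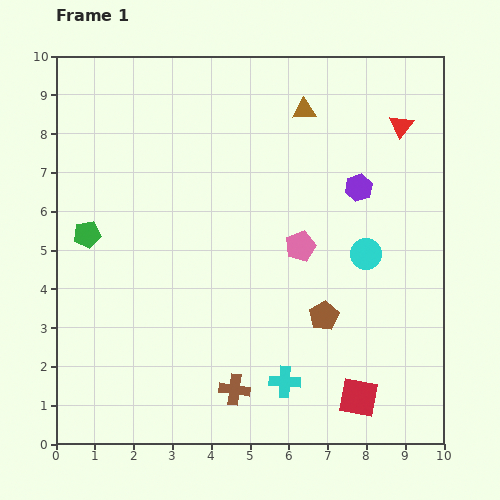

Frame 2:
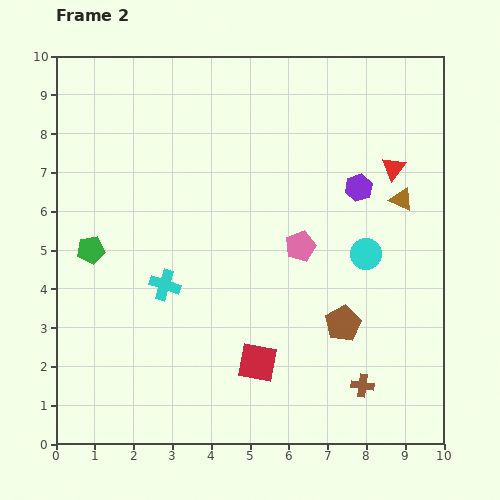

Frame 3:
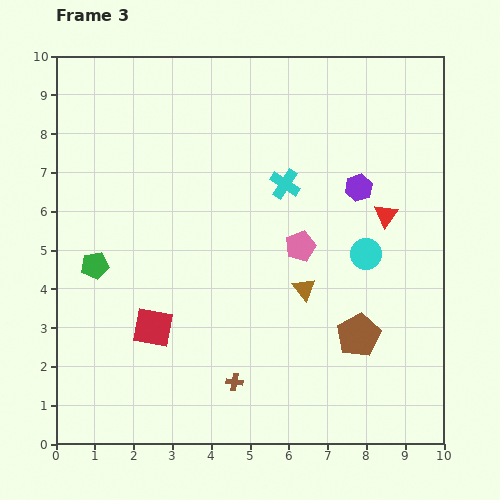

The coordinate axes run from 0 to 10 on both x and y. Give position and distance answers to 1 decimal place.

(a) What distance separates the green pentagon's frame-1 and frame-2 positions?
0.4

The green pentagon moved from (0.8, 5.4) to (0.9, 5.0), a distance of √(0.1² + 0.4²) ≈ 0.4.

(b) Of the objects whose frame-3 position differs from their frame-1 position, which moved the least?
the brown cross

(moved 0.2)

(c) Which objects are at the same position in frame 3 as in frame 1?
the purple hexagon, the cyan circle, the pink pentagon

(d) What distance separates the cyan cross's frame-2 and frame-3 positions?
4.0

The cyan cross moved from (2.8, 4.1) to (5.9, 6.7), a distance of √(3.1² + 2.6²) ≈ 4.0.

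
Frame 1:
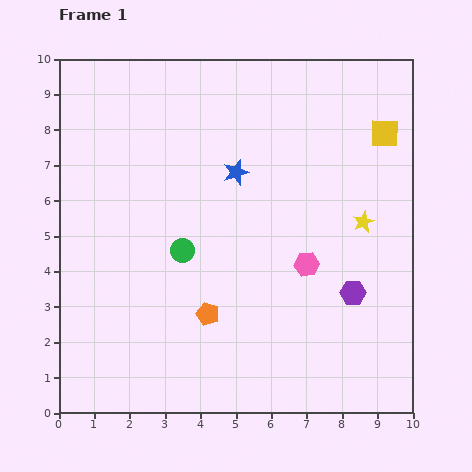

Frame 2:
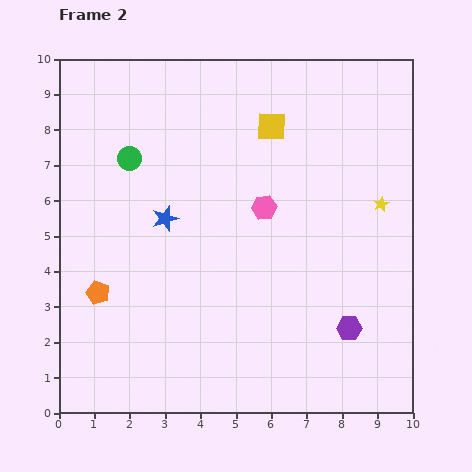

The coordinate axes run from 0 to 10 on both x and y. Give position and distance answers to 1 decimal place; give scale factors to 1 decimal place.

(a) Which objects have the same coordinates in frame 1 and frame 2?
none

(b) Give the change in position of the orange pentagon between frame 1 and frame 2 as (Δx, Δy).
(-3.1, 0.6)

The orange pentagon was at (4.2, 2.8) in frame 1 and (1.1, 3.4) in frame 2.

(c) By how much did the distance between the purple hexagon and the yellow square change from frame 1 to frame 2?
+1.5

Distance in frame 1: 4.6. Distance in frame 2: 6.1.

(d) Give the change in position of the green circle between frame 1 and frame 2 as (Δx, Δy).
(-1.5, 2.6)

The green circle was at (3.5, 4.6) in frame 1 and (2.0, 7.2) in frame 2.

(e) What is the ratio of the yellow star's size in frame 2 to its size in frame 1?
0.7×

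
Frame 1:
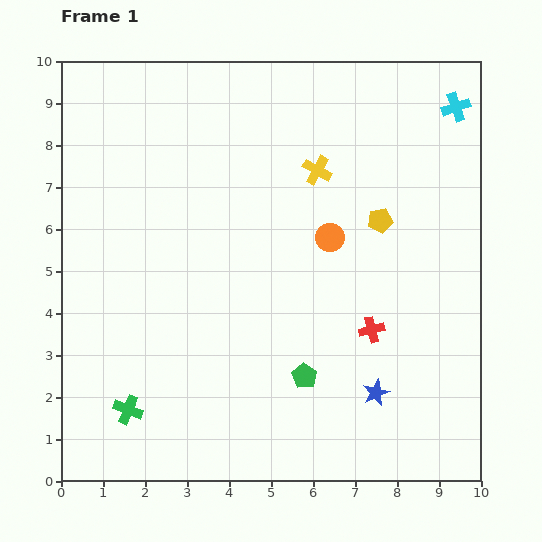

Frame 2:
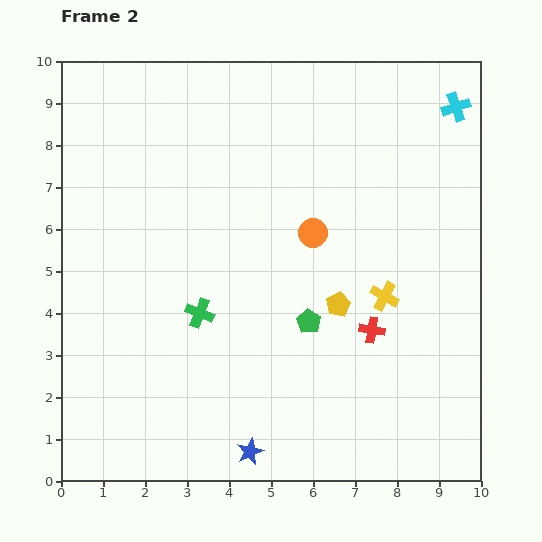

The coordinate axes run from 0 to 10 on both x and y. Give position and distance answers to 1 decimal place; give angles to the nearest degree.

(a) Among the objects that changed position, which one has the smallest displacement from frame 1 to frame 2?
the orange circle

(moved 0.4)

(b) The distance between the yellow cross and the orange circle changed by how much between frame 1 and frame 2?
+0.7

Distance in frame 1: 1.6. Distance in frame 2: 2.3.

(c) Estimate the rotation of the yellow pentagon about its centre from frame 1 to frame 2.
16° counter-clockwise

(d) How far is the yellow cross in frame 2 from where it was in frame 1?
3.4

The yellow cross moved from (6.1, 7.4) to (7.7, 4.4), a distance of √(1.6² + 3.0²) ≈ 3.4.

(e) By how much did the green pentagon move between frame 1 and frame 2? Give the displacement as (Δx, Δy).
(0.1, 1.3)

The green pentagon was at (5.8, 2.5) in frame 1 and (5.9, 3.8) in frame 2.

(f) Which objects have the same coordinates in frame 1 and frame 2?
the red cross, the cyan cross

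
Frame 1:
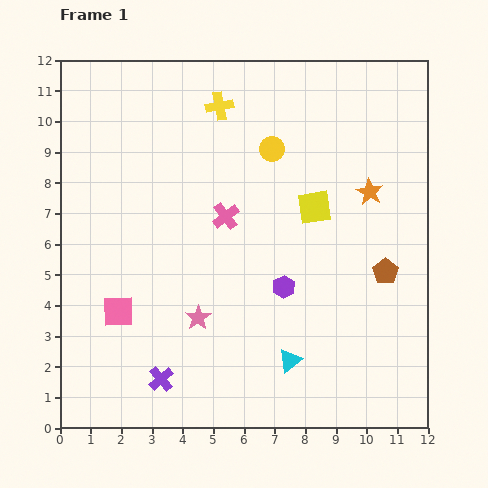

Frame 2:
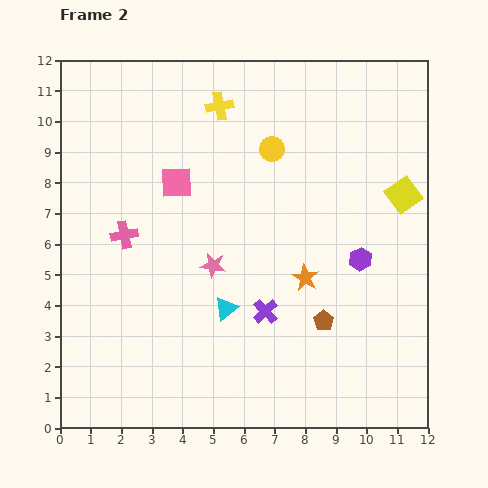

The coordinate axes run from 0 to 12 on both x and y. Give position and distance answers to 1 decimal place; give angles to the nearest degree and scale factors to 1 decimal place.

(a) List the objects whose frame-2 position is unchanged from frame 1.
the yellow circle, the yellow cross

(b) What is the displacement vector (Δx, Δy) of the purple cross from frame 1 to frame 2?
(3.4, 2.2)

The purple cross was at (3.3, 1.6) in frame 1 and (6.7, 3.8) in frame 2.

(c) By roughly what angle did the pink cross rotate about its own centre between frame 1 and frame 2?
27° clockwise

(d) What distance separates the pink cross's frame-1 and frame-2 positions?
3.4

The pink cross moved from (5.4, 6.9) to (2.1, 6.3), a distance of √(3.3² + 0.6²) ≈ 3.4.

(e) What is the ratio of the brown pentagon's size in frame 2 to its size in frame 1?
0.8×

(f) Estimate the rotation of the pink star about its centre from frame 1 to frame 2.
29° counter-clockwise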